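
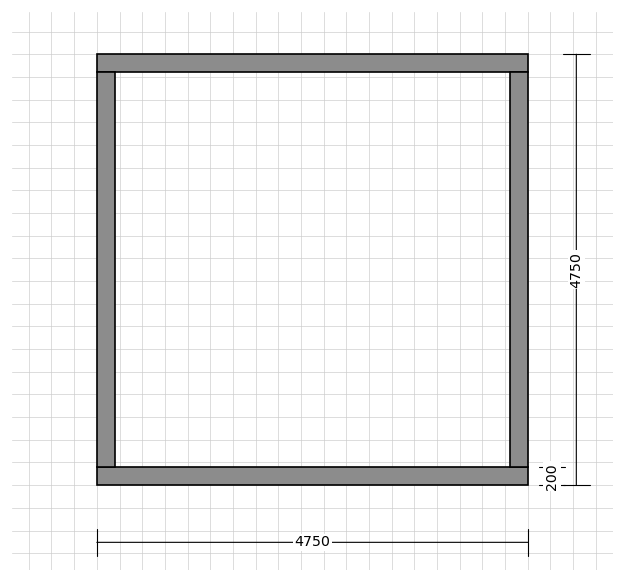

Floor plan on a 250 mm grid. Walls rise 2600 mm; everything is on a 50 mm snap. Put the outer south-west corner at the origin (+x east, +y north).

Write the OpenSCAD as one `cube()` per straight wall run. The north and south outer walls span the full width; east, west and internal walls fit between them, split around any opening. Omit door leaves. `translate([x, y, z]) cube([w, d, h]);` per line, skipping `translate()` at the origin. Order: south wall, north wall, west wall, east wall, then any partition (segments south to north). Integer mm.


cube([4750, 200, 2600]);
translate([0, 4550, 0]) cube([4750, 200, 2600]);
translate([0, 200, 0]) cube([200, 4350, 2600]);
translate([4550, 200, 0]) cube([200, 4350, 2600]);


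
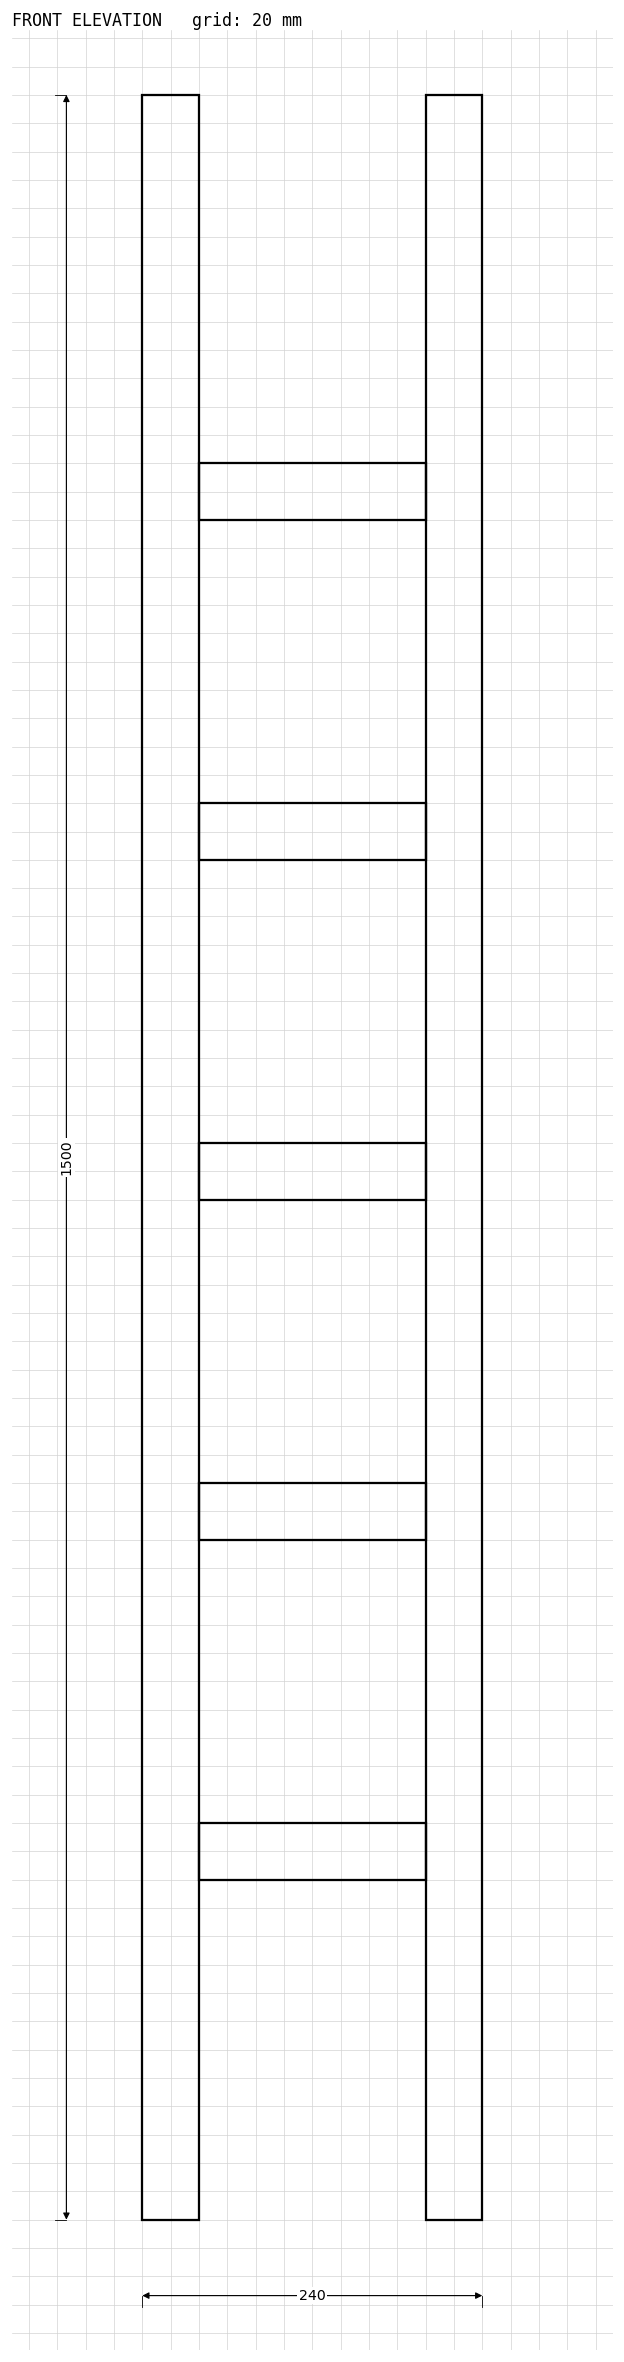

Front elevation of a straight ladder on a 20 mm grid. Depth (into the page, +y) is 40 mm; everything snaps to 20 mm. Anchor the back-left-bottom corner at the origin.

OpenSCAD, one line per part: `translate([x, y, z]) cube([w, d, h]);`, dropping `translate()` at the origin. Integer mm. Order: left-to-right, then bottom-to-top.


cube([40, 40, 1500]);
translate([40, 0, 240]) cube([160, 40, 40]);
translate([40, 0, 480]) cube([160, 40, 40]);
translate([40, 0, 720]) cube([160, 40, 40]);
translate([40, 0, 960]) cube([160, 40, 40]);
translate([40, 0, 1200]) cube([160, 40, 40]);
translate([200, 0, 0]) cube([40, 40, 1500]);


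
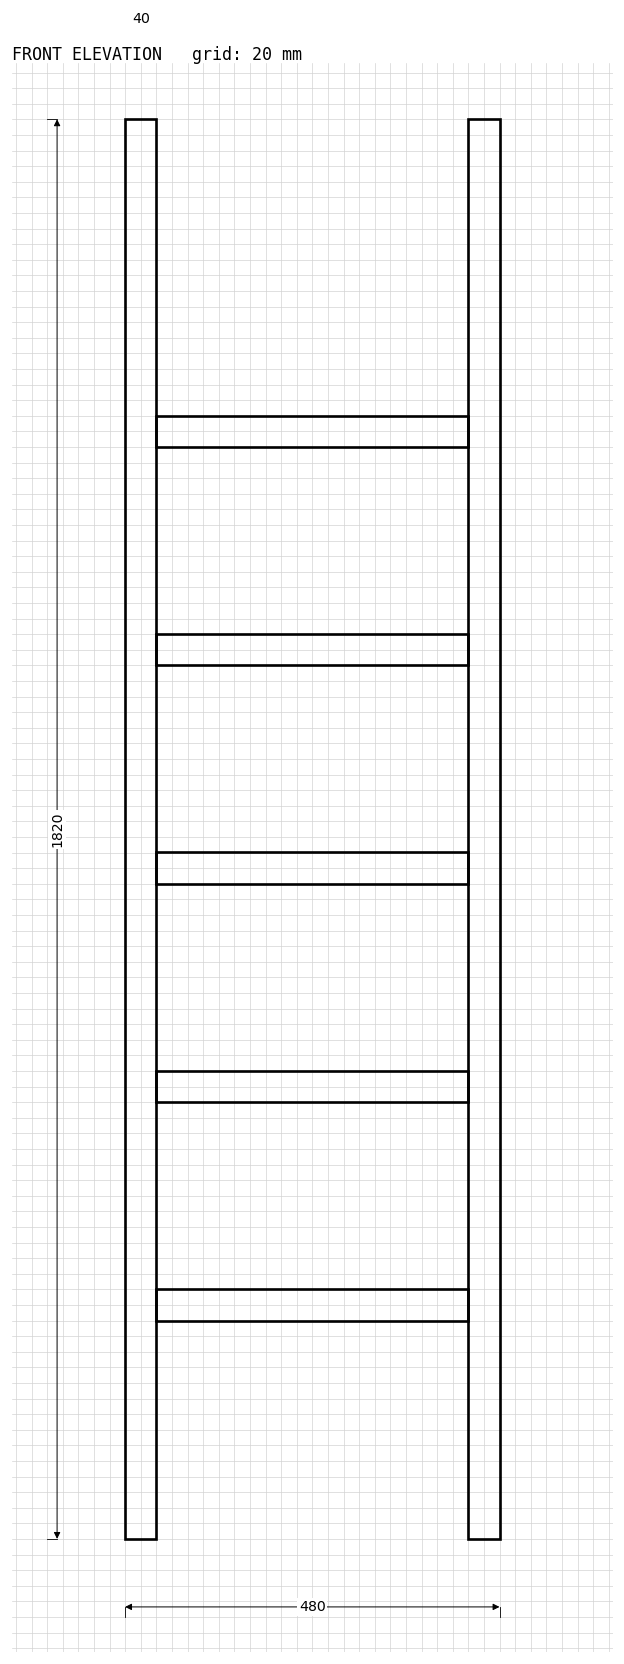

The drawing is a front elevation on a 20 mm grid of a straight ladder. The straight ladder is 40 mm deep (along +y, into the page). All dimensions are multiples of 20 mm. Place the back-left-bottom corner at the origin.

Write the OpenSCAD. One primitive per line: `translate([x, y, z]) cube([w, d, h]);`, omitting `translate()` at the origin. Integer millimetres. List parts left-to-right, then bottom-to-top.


cube([40, 40, 1820]);
translate([40, 0, 280]) cube([400, 40, 40]);
translate([40, 0, 560]) cube([400, 40, 40]);
translate([40, 0, 840]) cube([400, 40, 40]);
translate([40, 0, 1120]) cube([400, 40, 40]);
translate([40, 0, 1400]) cube([400, 40, 40]);
translate([440, 0, 0]) cube([40, 40, 1820]);


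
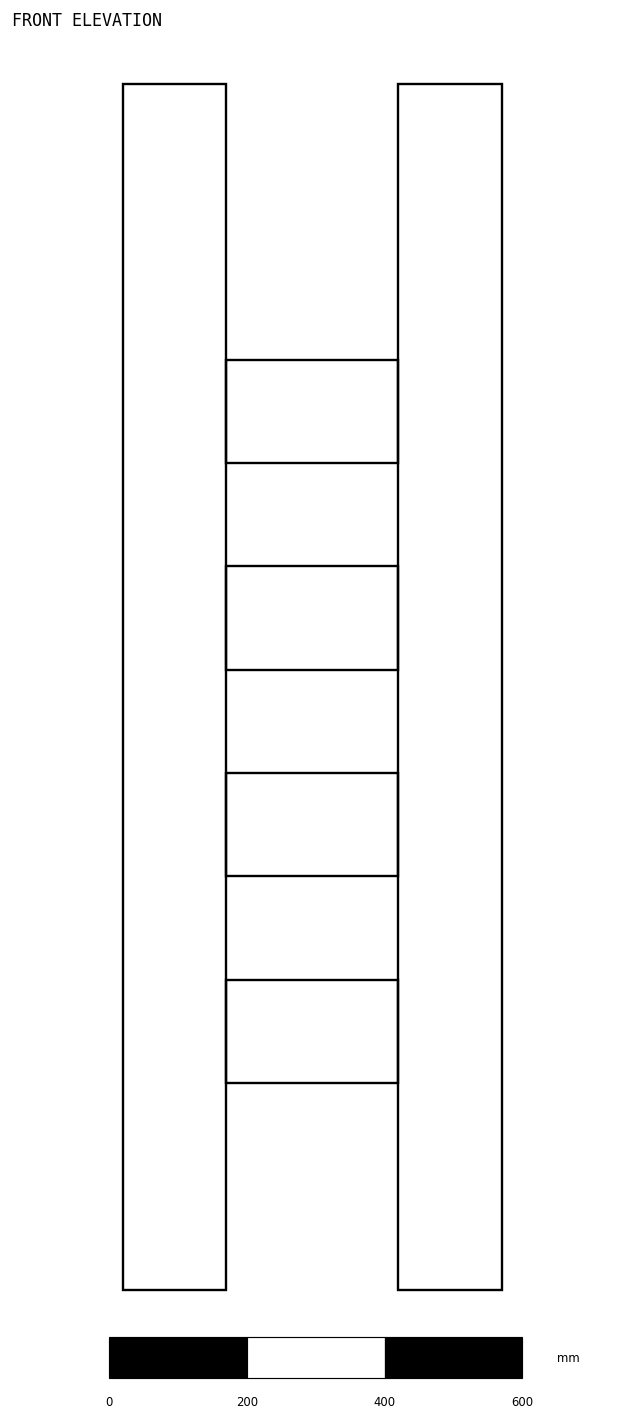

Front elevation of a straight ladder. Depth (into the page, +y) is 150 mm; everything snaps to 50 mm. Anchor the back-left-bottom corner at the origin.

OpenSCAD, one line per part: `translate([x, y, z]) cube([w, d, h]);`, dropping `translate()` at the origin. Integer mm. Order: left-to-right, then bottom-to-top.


cube([150, 150, 1750]);
translate([150, 0, 300]) cube([250, 150, 150]);
translate([150, 0, 600]) cube([250, 150, 150]);
translate([150, 0, 900]) cube([250, 150, 150]);
translate([150, 0, 1200]) cube([250, 150, 150]);
translate([400, 0, 0]) cube([150, 150, 1750]);


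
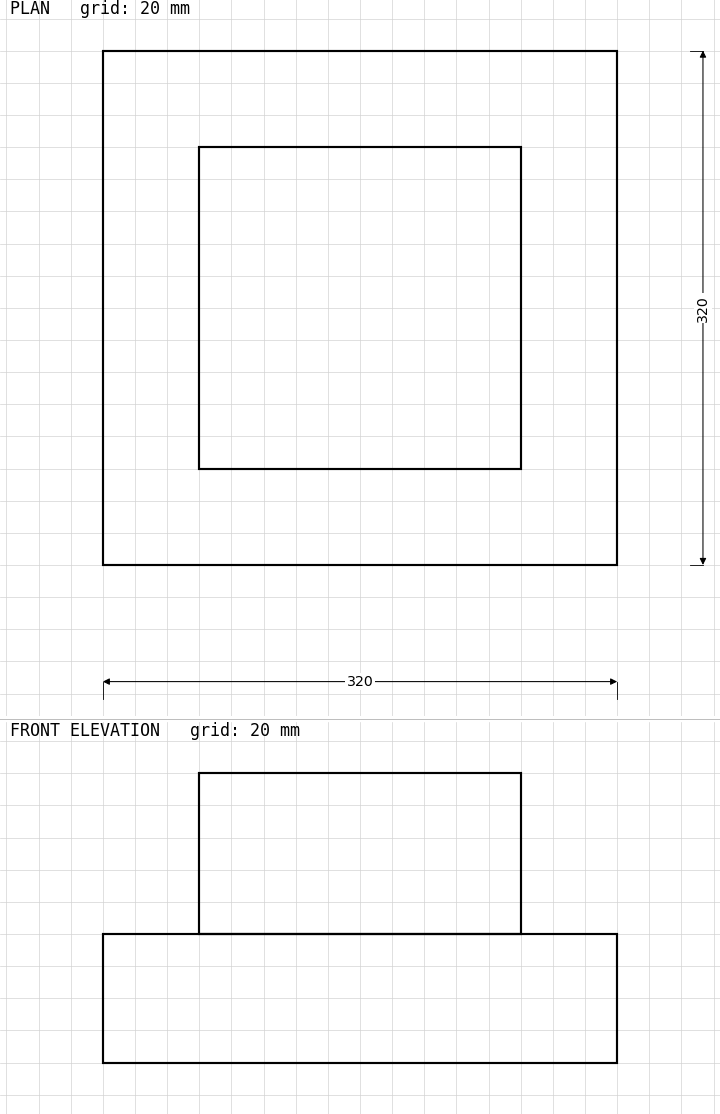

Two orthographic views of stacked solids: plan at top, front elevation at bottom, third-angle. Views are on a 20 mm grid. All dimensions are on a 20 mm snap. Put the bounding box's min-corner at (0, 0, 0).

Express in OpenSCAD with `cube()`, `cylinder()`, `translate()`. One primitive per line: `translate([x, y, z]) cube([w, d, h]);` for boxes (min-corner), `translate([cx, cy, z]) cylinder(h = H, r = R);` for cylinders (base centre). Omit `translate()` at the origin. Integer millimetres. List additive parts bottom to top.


cube([320, 320, 80]);
translate([60, 60, 80]) cube([200, 200, 100]);


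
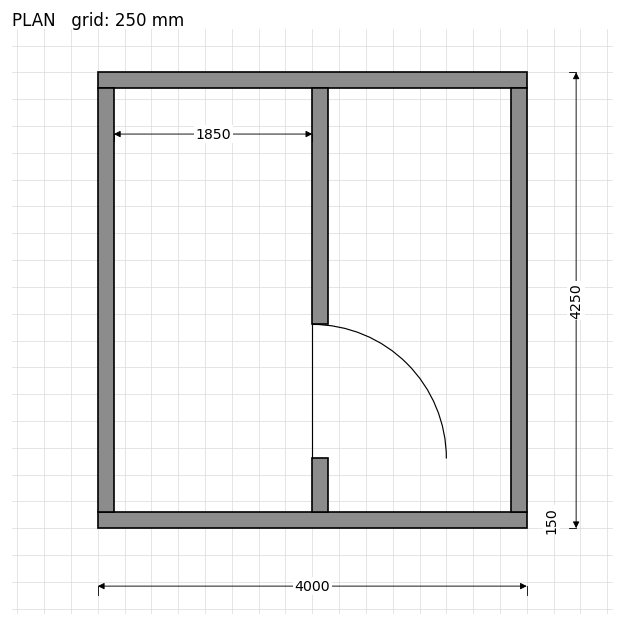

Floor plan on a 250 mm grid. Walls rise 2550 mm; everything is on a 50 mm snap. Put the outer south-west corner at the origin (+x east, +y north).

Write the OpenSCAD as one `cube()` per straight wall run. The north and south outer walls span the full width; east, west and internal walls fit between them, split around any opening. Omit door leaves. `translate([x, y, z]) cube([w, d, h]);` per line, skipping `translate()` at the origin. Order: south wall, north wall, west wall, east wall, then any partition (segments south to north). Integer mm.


cube([4000, 150, 2550]);
translate([0, 4100, 0]) cube([4000, 150, 2550]);
translate([0, 150, 0]) cube([150, 3950, 2550]);
translate([3850, 150, 0]) cube([150, 3950, 2550]);
translate([2000, 150, 0]) cube([150, 500, 2550]);
translate([2000, 1900, 0]) cube([150, 2200, 2550]);


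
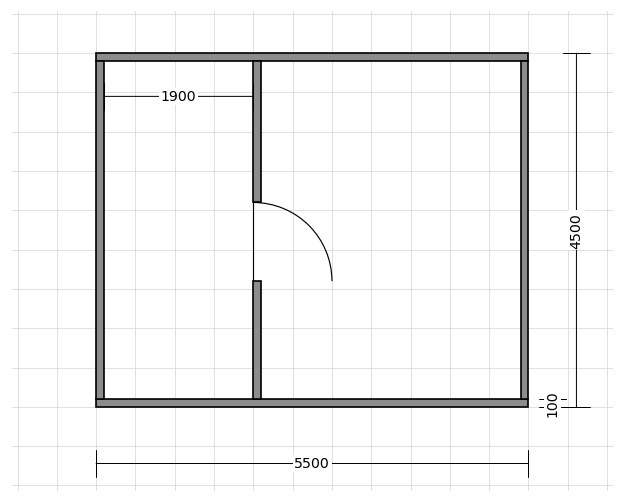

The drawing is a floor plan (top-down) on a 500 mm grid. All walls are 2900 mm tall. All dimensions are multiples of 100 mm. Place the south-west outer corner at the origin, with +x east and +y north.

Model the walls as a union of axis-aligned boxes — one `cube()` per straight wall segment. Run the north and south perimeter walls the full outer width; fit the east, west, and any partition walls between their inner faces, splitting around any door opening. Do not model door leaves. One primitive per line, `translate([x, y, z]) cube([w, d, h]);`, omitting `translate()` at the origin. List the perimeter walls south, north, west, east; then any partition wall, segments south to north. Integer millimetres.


cube([5500, 100, 2900]);
translate([0, 4400, 0]) cube([5500, 100, 2900]);
translate([0, 100, 0]) cube([100, 4300, 2900]);
translate([5400, 100, 0]) cube([100, 4300, 2900]);
translate([2000, 100, 0]) cube([100, 1500, 2900]);
translate([2000, 2600, 0]) cube([100, 1800, 2900]);


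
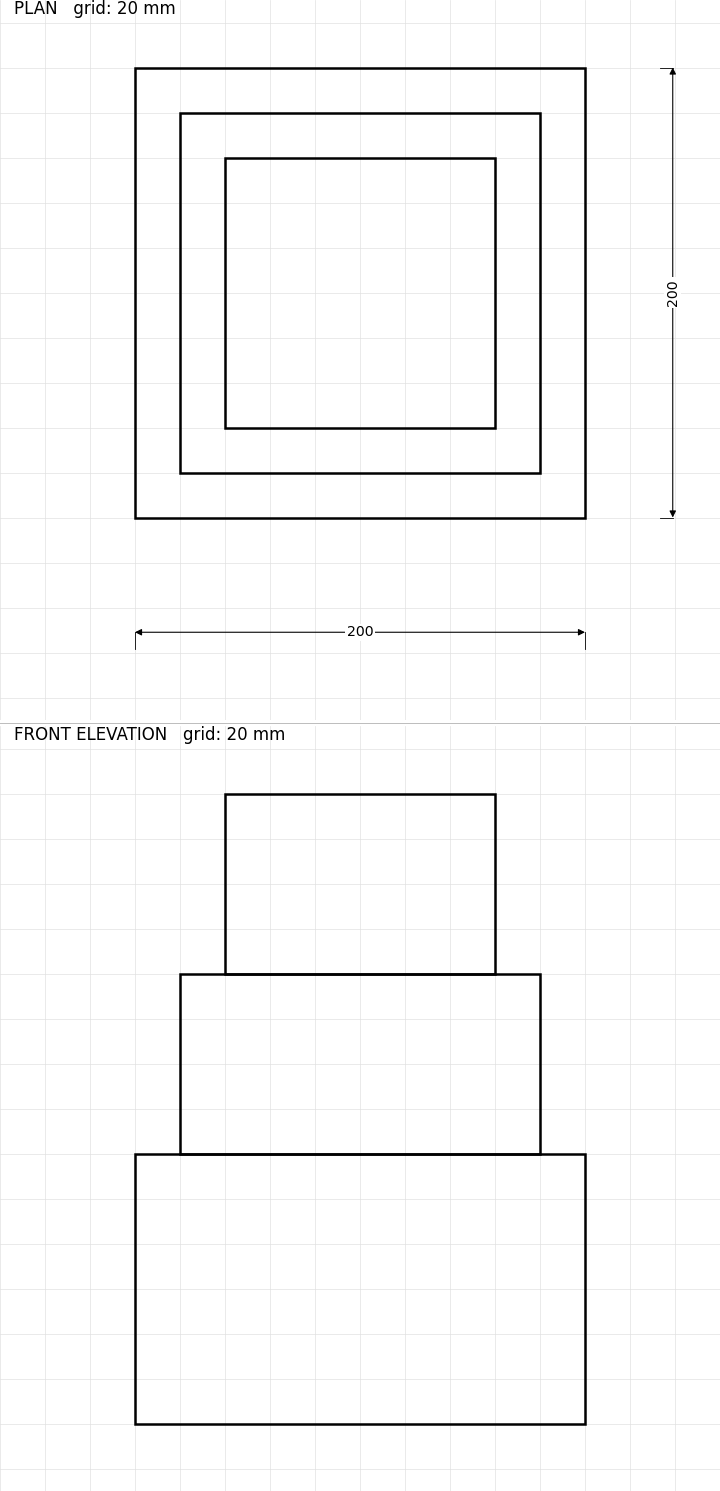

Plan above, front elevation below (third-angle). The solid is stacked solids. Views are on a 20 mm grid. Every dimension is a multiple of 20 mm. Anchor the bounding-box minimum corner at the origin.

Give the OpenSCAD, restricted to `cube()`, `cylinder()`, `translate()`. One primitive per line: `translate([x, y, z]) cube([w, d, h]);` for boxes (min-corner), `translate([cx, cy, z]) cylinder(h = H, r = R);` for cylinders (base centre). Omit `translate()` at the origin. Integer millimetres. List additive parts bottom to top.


cube([200, 200, 120]);
translate([20, 20, 120]) cube([160, 160, 80]);
translate([40, 40, 200]) cube([120, 120, 80]);


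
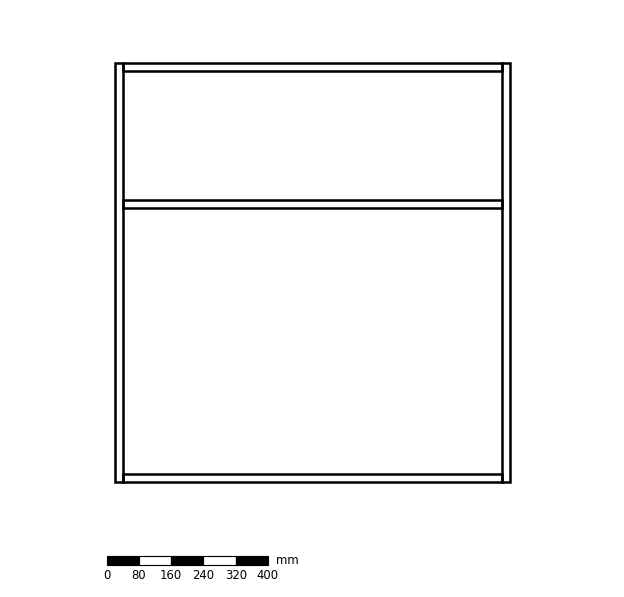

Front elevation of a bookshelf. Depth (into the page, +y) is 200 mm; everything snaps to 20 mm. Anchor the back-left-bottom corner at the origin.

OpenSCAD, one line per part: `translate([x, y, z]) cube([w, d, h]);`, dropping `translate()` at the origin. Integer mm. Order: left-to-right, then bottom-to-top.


cube([20, 200, 1040]);
translate([20, 0, 0]) cube([940, 200, 20]);
translate([20, 0, 680]) cube([940, 200, 20]);
translate([20, 0, 1020]) cube([940, 200, 20]);
translate([960, 0, 0]) cube([20, 200, 1040]);


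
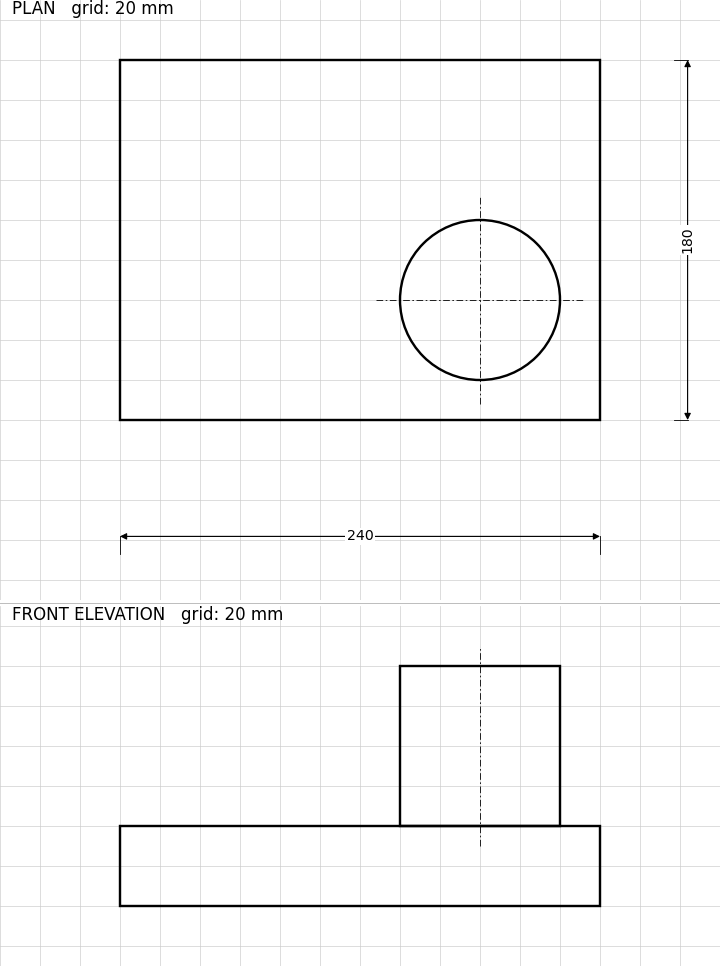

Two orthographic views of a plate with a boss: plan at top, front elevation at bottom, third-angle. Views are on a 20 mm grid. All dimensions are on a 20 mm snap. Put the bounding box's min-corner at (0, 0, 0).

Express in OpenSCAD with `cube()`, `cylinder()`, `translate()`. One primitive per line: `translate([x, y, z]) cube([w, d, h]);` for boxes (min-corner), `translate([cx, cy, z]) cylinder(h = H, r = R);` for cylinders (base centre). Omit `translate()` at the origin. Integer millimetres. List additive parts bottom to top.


cube([240, 180, 40]);
translate([180, 60, 40]) cylinder(h = 80, r = 40);


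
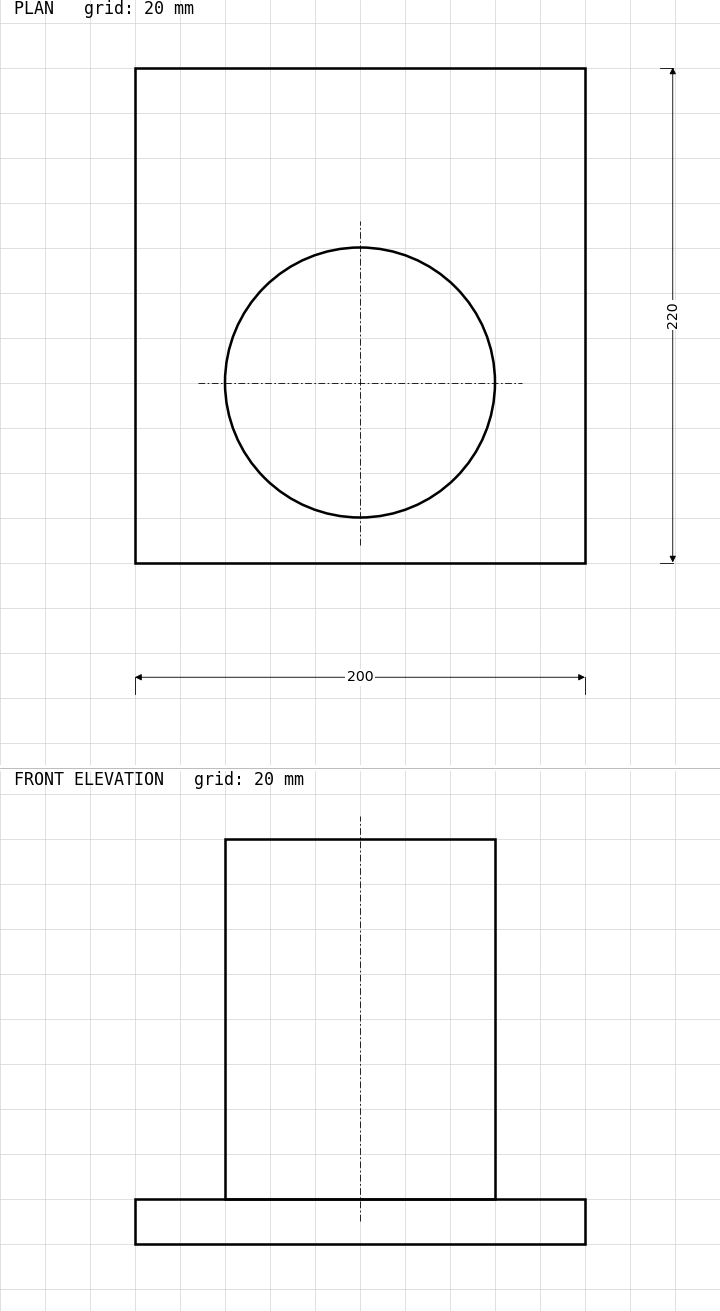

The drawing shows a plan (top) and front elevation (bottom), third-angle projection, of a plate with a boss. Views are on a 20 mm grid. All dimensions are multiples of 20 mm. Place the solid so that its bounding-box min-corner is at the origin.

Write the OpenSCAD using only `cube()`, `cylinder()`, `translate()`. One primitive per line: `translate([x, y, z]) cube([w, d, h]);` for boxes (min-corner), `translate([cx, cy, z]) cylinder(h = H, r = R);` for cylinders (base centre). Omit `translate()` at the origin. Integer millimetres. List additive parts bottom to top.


cube([200, 220, 20]);
translate([100, 80, 20]) cylinder(h = 160, r = 60);


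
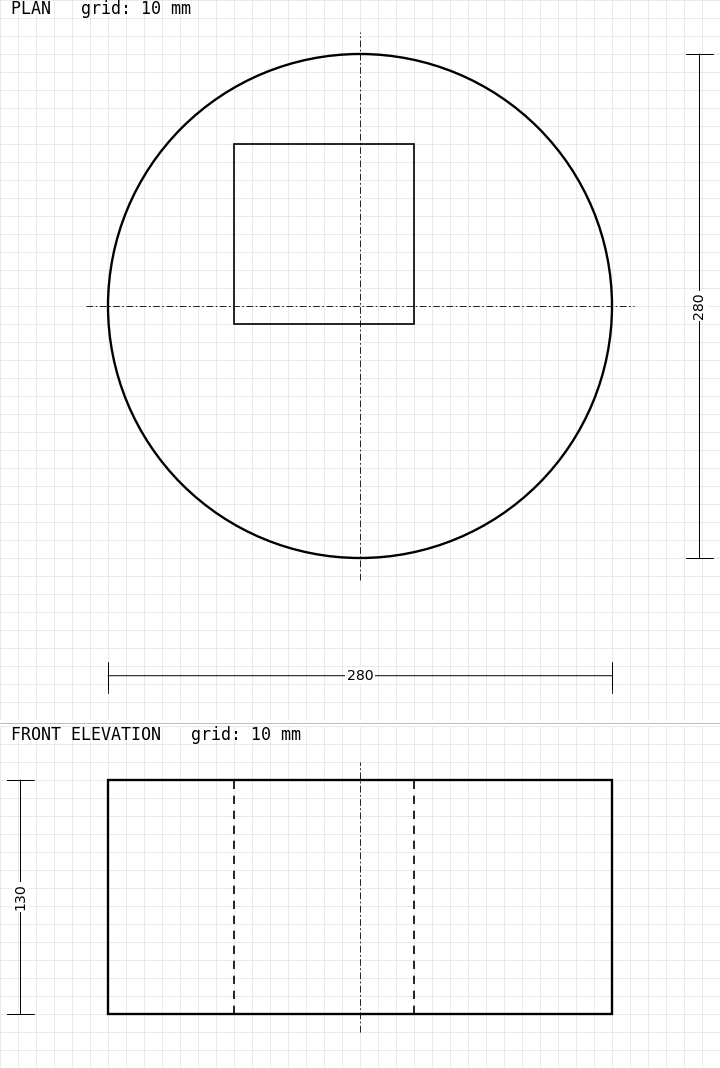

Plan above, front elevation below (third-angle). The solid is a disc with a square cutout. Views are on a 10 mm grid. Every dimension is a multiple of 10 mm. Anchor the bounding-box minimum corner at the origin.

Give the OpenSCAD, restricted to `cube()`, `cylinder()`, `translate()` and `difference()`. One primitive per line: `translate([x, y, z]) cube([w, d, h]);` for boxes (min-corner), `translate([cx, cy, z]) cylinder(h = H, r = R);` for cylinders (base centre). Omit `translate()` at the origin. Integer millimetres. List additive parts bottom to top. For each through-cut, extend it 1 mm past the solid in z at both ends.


difference() {
  translate([140, 140, 0]) cylinder(h = 130, r = 140);
  translate([70, 130, -1]) cube([100, 100, 132]);
}


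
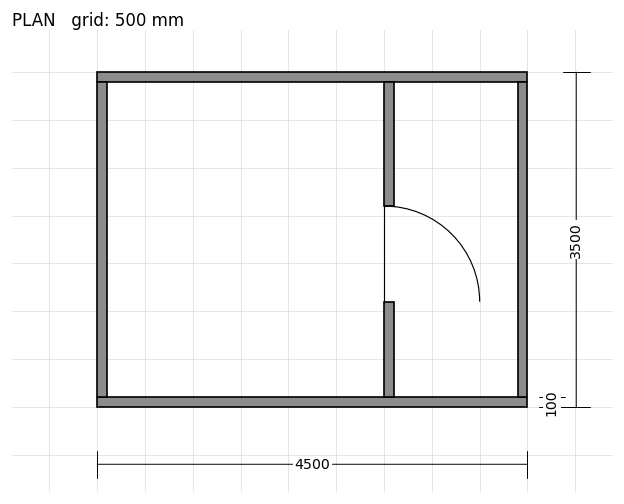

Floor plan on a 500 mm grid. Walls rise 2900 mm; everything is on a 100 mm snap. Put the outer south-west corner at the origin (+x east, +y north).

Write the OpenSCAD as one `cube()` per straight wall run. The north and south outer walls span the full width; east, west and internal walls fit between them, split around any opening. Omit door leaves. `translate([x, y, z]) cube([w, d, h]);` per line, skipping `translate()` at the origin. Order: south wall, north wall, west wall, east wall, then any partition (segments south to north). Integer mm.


cube([4500, 100, 2900]);
translate([0, 3400, 0]) cube([4500, 100, 2900]);
translate([0, 100, 0]) cube([100, 3300, 2900]);
translate([4400, 100, 0]) cube([100, 3300, 2900]);
translate([3000, 100, 0]) cube([100, 1000, 2900]);
translate([3000, 2100, 0]) cube([100, 1300, 2900]);


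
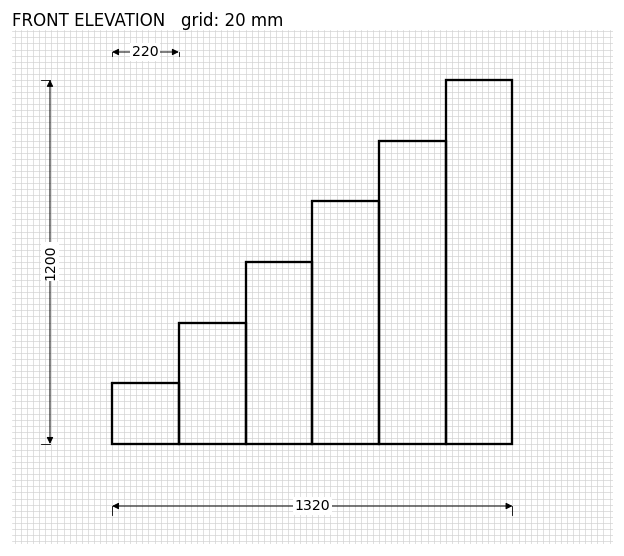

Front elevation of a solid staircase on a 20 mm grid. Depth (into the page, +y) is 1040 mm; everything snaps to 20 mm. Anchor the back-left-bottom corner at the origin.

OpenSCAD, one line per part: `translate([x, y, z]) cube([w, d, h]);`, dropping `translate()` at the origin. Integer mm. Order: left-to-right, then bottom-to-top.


cube([220, 1040, 200]);
translate([220, 0, 0]) cube([220, 1040, 400]);
translate([440, 0, 0]) cube([220, 1040, 600]);
translate([660, 0, 0]) cube([220, 1040, 800]);
translate([880, 0, 0]) cube([220, 1040, 1000]);
translate([1100, 0, 0]) cube([220, 1040, 1200]);


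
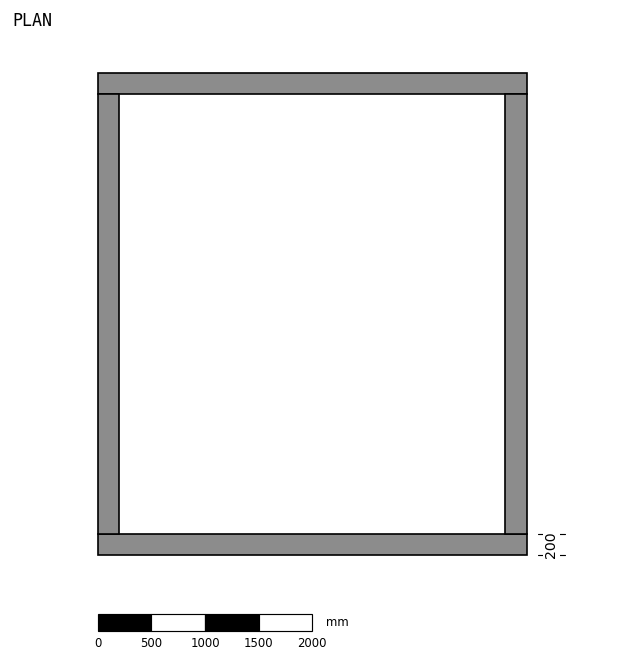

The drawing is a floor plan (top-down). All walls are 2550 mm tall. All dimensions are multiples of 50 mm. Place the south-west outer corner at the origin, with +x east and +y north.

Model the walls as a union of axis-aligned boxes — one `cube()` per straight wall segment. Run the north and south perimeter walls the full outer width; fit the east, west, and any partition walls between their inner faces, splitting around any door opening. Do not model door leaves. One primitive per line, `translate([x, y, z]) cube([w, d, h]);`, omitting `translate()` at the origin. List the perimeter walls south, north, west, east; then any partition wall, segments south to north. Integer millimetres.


cube([4000, 200, 2550]);
translate([0, 4300, 0]) cube([4000, 200, 2550]);
translate([0, 200, 0]) cube([200, 4100, 2550]);
translate([3800, 200, 0]) cube([200, 4100, 2550]);


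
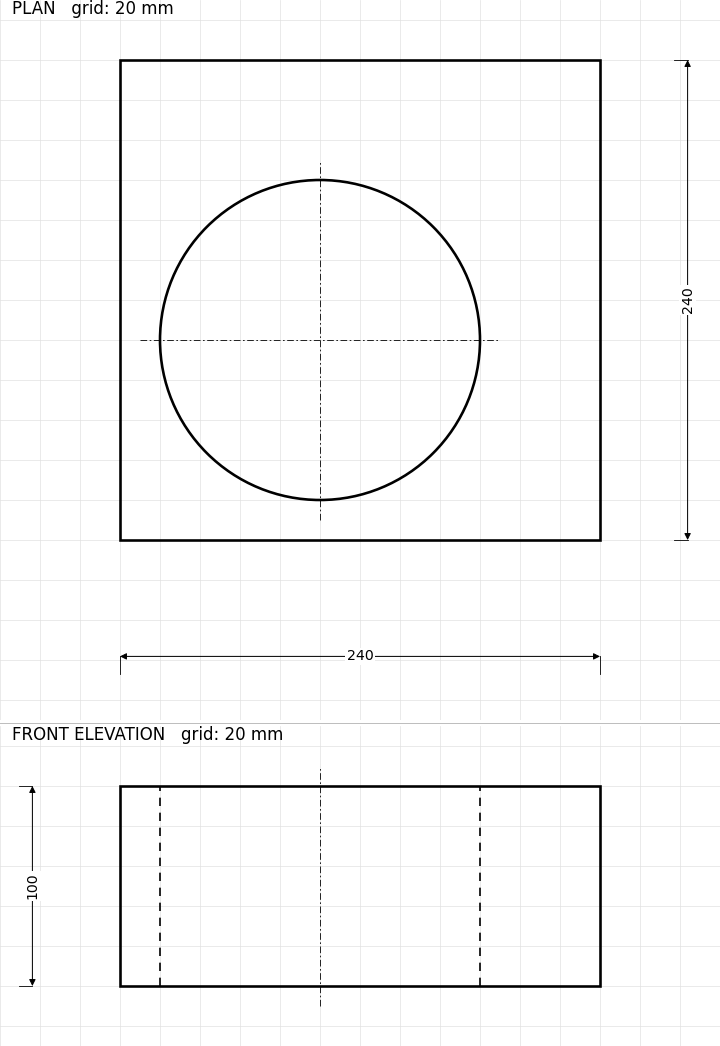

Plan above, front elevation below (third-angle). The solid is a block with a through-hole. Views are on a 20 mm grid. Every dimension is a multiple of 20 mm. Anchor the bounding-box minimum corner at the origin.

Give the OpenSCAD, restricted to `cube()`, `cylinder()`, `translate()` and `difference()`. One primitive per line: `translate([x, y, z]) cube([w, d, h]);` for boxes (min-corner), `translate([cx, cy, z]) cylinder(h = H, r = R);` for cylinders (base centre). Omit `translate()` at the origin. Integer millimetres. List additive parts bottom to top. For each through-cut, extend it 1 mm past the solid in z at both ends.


difference() {
  cube([240, 240, 100]);
  translate([100, 100, -1]) cylinder(h = 102, r = 80);
}


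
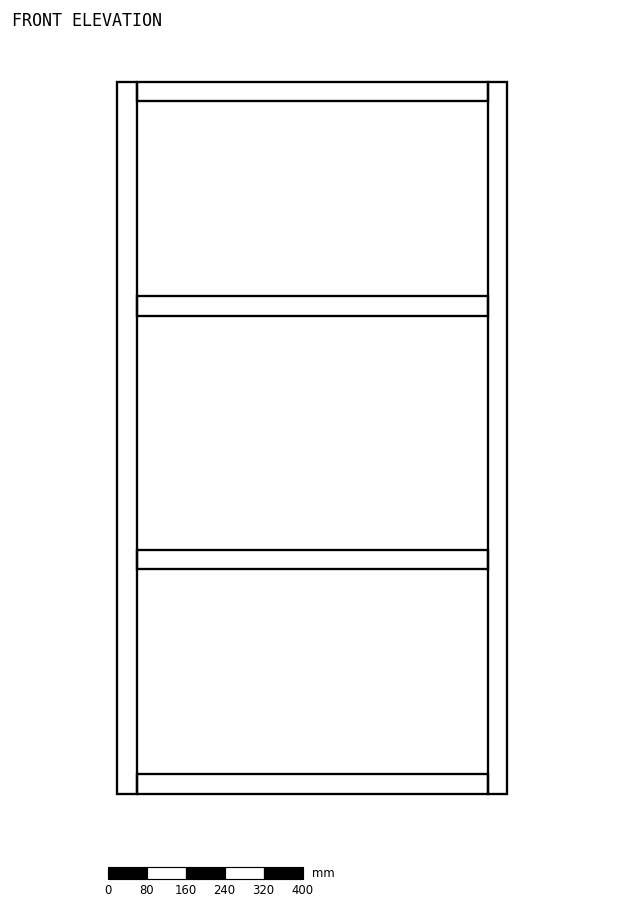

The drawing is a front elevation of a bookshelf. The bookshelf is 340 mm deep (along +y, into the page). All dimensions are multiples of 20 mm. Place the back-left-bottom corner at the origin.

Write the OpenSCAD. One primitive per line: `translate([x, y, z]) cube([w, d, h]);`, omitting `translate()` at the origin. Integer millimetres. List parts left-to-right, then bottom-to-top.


cube([40, 340, 1460]);
translate([40, 0, 0]) cube([720, 340, 40]);
translate([40, 0, 460]) cube([720, 340, 40]);
translate([40, 0, 980]) cube([720, 340, 40]);
translate([40, 0, 1420]) cube([720, 340, 40]);
translate([760, 0, 0]) cube([40, 340, 1460]);


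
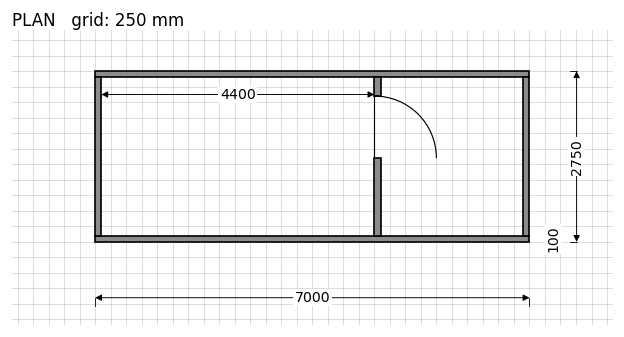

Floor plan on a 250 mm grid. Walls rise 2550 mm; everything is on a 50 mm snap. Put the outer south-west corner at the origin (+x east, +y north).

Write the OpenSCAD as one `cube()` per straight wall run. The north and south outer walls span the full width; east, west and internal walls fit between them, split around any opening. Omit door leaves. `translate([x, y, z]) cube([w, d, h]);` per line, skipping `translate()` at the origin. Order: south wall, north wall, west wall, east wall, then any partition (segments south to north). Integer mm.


cube([7000, 100, 2550]);
translate([0, 2650, 0]) cube([7000, 100, 2550]);
translate([0, 100, 0]) cube([100, 2550, 2550]);
translate([6900, 100, 0]) cube([100, 2550, 2550]);
translate([4500, 100, 0]) cube([100, 1250, 2550]);
translate([4500, 2350, 0]) cube([100, 300, 2550]);


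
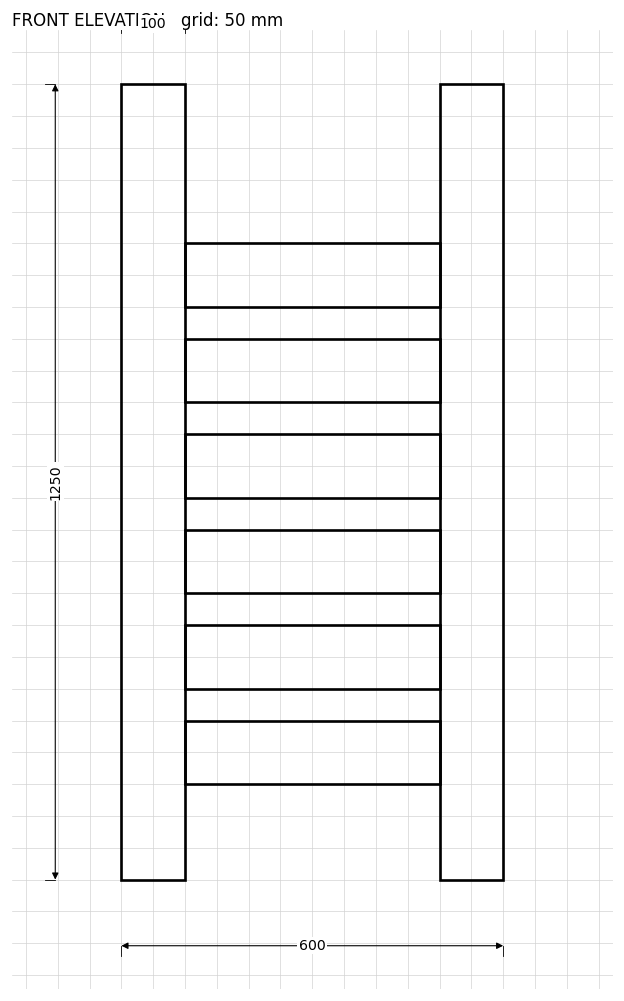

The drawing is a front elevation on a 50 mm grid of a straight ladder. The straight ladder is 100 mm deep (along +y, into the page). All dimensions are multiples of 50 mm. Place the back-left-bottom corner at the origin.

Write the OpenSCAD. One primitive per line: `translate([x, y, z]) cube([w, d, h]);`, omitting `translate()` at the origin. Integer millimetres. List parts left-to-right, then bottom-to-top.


cube([100, 100, 1250]);
translate([100, 0, 150]) cube([400, 100, 100]);
translate([100, 0, 300]) cube([400, 100, 100]);
translate([100, 0, 450]) cube([400, 100, 100]);
translate([100, 0, 600]) cube([400, 100, 100]);
translate([100, 0, 750]) cube([400, 100, 100]);
translate([100, 0, 900]) cube([400, 100, 100]);
translate([500, 0, 0]) cube([100, 100, 1250]);


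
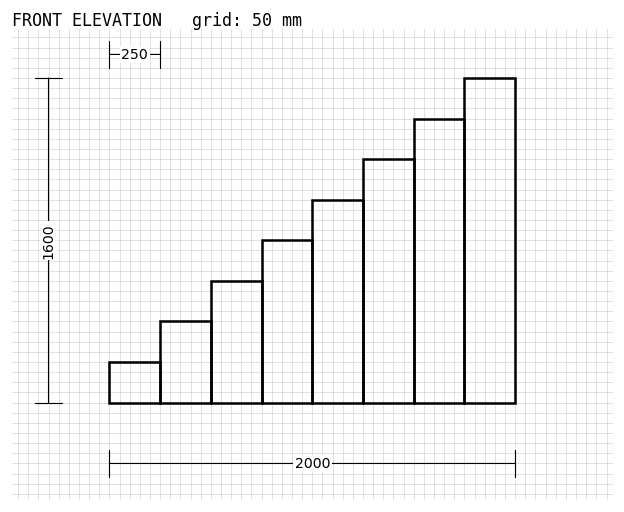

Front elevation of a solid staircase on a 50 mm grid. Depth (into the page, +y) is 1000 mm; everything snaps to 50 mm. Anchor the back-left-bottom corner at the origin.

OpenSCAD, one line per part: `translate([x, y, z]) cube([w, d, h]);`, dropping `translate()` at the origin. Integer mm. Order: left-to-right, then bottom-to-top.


cube([250, 1000, 200]);
translate([250, 0, 0]) cube([250, 1000, 400]);
translate([500, 0, 0]) cube([250, 1000, 600]);
translate([750, 0, 0]) cube([250, 1000, 800]);
translate([1000, 0, 0]) cube([250, 1000, 1000]);
translate([1250, 0, 0]) cube([250, 1000, 1200]);
translate([1500, 0, 0]) cube([250, 1000, 1400]);
translate([1750, 0, 0]) cube([250, 1000, 1600]);


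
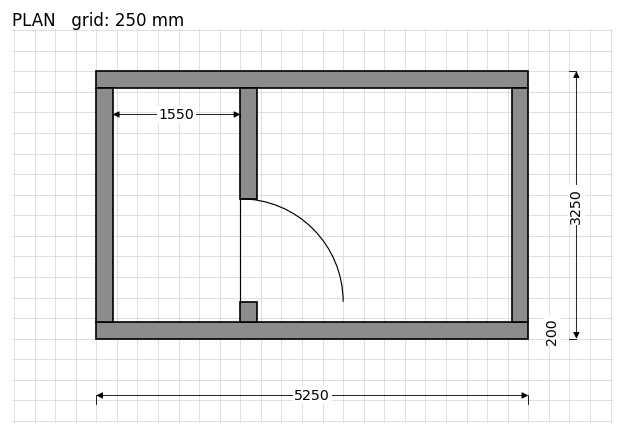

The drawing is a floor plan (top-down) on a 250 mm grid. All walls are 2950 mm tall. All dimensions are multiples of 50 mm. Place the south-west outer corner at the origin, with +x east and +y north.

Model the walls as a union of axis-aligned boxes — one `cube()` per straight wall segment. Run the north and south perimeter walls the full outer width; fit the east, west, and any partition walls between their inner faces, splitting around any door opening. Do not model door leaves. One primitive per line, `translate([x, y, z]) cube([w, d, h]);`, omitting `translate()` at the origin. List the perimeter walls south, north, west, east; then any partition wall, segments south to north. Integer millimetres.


cube([5250, 200, 2950]);
translate([0, 3050, 0]) cube([5250, 200, 2950]);
translate([0, 200, 0]) cube([200, 2850, 2950]);
translate([5050, 200, 0]) cube([200, 2850, 2950]);
translate([1750, 200, 0]) cube([200, 250, 2950]);
translate([1750, 1700, 0]) cube([200, 1350, 2950]);


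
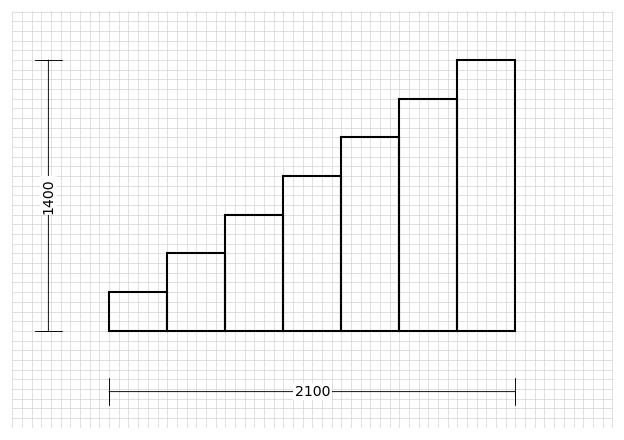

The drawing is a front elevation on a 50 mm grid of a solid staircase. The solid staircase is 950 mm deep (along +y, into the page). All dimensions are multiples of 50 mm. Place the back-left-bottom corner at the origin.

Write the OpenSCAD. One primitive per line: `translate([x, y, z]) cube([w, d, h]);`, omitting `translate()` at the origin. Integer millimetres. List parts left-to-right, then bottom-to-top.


cube([300, 950, 200]);
translate([300, 0, 0]) cube([300, 950, 400]);
translate([600, 0, 0]) cube([300, 950, 600]);
translate([900, 0, 0]) cube([300, 950, 800]);
translate([1200, 0, 0]) cube([300, 950, 1000]);
translate([1500, 0, 0]) cube([300, 950, 1200]);
translate([1800, 0, 0]) cube([300, 950, 1400]);


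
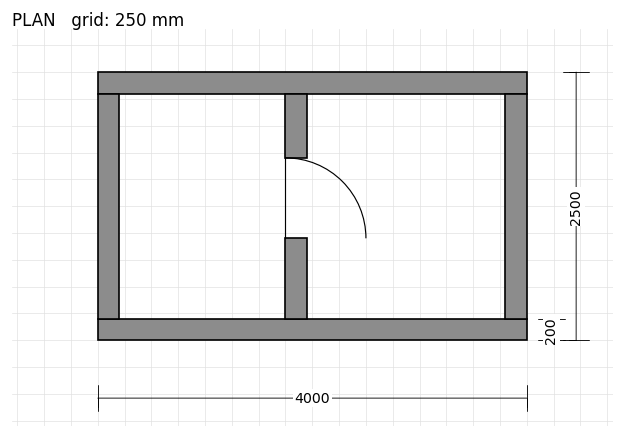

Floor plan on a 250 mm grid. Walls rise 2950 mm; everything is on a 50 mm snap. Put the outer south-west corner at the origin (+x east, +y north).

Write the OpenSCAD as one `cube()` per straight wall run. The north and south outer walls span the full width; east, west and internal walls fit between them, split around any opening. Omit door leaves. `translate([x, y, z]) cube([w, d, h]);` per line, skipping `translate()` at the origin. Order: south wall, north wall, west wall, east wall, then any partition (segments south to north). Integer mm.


cube([4000, 200, 2950]);
translate([0, 2300, 0]) cube([4000, 200, 2950]);
translate([0, 200, 0]) cube([200, 2100, 2950]);
translate([3800, 200, 0]) cube([200, 2100, 2950]);
translate([1750, 200, 0]) cube([200, 750, 2950]);
translate([1750, 1700, 0]) cube([200, 600, 2950]);


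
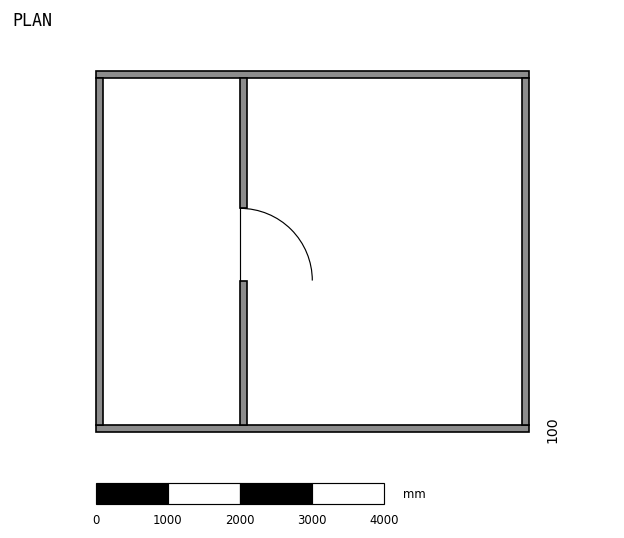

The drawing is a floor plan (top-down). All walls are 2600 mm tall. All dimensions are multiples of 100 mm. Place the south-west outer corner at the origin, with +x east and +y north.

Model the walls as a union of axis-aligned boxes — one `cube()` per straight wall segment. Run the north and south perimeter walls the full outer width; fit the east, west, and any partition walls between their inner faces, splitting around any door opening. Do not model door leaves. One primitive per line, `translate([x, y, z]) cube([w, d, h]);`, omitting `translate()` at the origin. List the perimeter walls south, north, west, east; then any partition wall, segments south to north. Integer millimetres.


cube([6000, 100, 2600]);
translate([0, 4900, 0]) cube([6000, 100, 2600]);
translate([0, 100, 0]) cube([100, 4800, 2600]);
translate([5900, 100, 0]) cube([100, 4800, 2600]);
translate([2000, 100, 0]) cube([100, 2000, 2600]);
translate([2000, 3100, 0]) cube([100, 1800, 2600]);


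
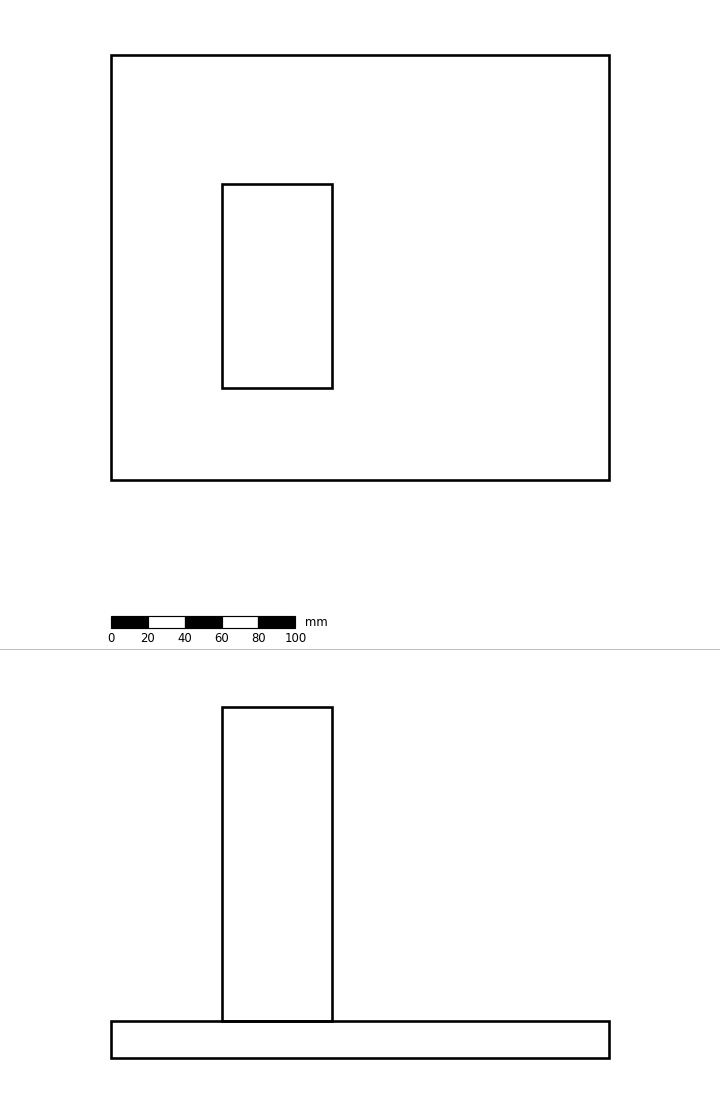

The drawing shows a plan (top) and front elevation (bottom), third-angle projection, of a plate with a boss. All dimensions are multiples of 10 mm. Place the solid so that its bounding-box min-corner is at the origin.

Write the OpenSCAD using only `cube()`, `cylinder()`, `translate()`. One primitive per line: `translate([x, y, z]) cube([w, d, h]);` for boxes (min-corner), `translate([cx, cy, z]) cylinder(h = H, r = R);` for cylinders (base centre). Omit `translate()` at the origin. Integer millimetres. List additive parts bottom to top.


cube([270, 230, 20]);
translate([60, 50, 20]) cube([60, 110, 170]);


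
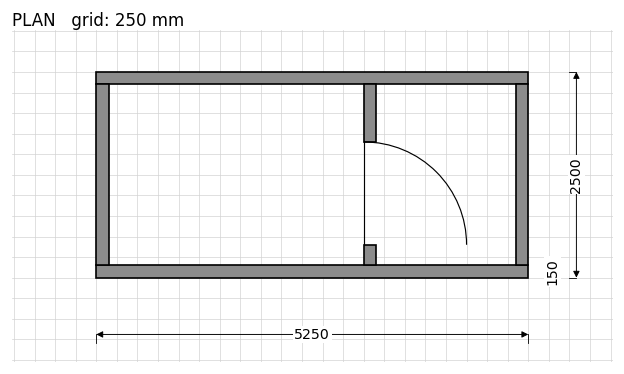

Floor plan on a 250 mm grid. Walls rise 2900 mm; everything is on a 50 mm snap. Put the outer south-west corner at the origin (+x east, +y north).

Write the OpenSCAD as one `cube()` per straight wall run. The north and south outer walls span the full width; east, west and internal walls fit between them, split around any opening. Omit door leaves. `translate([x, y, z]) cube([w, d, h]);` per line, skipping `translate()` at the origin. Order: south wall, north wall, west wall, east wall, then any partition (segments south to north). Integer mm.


cube([5250, 150, 2900]);
translate([0, 2350, 0]) cube([5250, 150, 2900]);
translate([0, 150, 0]) cube([150, 2200, 2900]);
translate([5100, 150, 0]) cube([150, 2200, 2900]);
translate([3250, 150, 0]) cube([150, 250, 2900]);
translate([3250, 1650, 0]) cube([150, 700, 2900]);


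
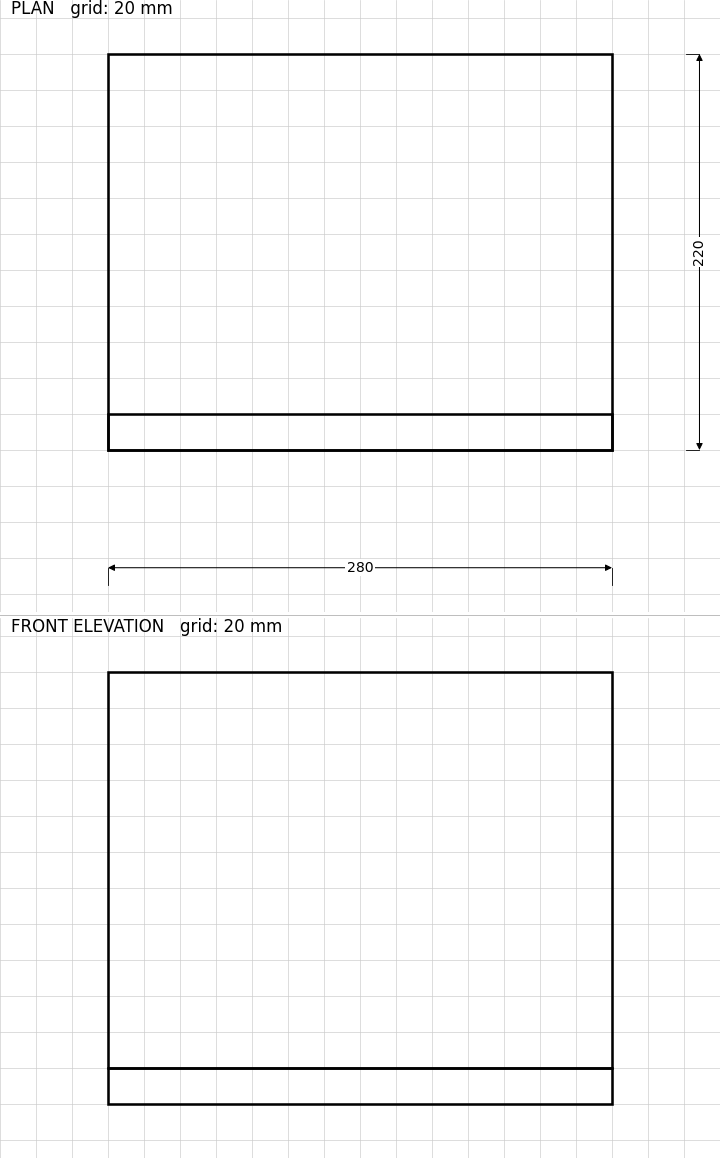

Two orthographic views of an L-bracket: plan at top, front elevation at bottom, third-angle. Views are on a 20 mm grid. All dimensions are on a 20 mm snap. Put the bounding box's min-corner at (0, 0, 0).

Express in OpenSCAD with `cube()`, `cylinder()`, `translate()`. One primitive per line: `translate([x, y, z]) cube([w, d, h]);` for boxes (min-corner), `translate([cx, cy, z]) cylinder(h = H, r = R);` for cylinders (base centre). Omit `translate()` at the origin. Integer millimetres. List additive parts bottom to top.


cube([280, 220, 20]);
translate([0, 0, 20]) cube([280, 20, 220]);


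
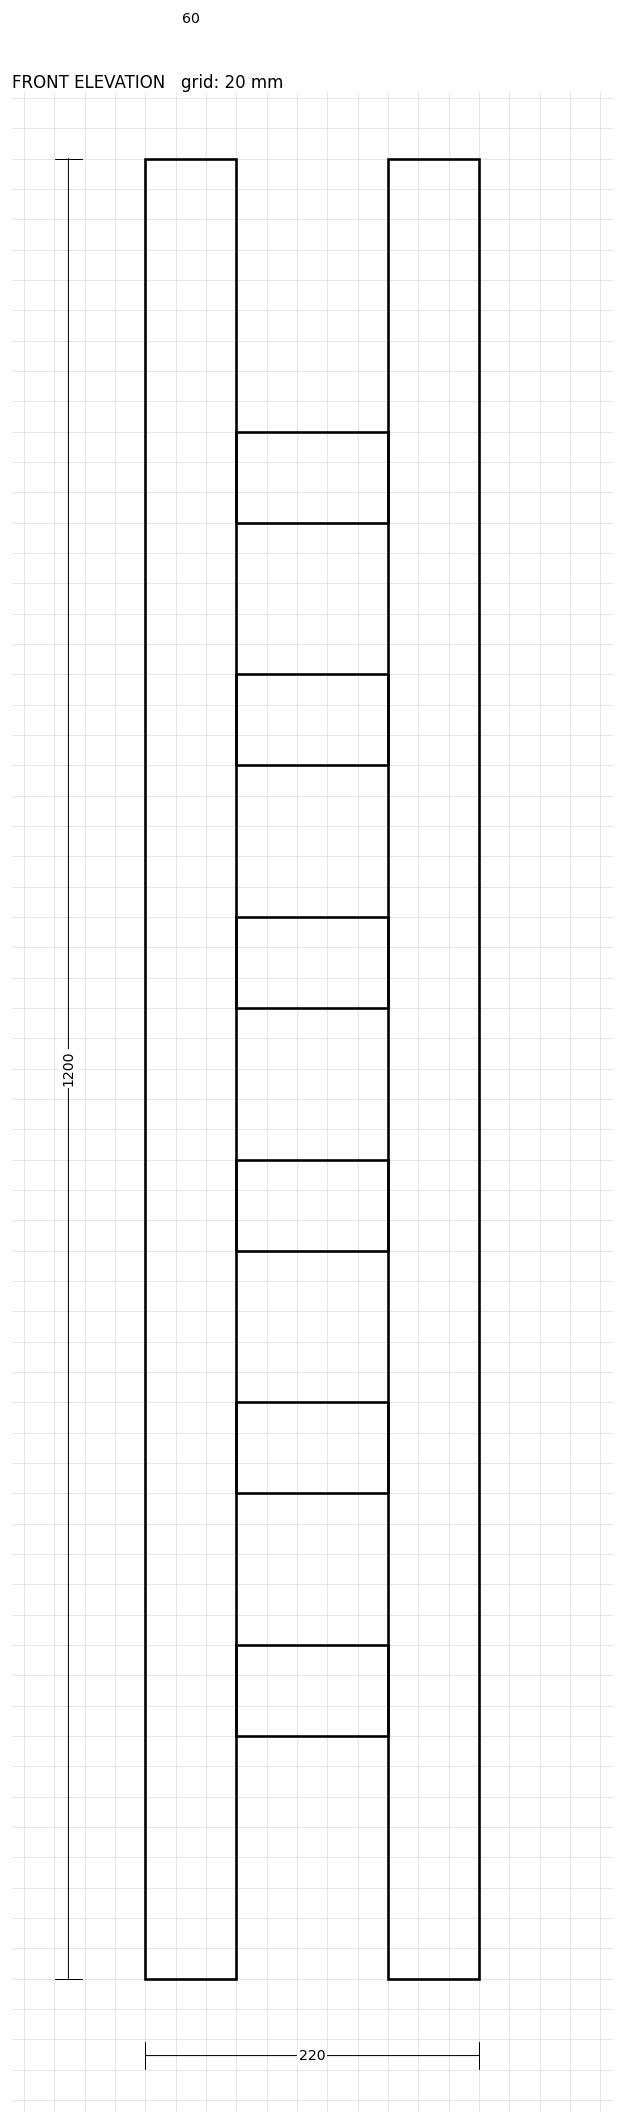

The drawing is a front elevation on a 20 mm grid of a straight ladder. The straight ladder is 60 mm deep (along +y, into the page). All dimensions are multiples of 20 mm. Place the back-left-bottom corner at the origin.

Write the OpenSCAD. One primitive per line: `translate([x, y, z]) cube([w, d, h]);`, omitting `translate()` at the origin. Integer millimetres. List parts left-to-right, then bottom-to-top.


cube([60, 60, 1200]);
translate([60, 0, 160]) cube([100, 60, 60]);
translate([60, 0, 320]) cube([100, 60, 60]);
translate([60, 0, 480]) cube([100, 60, 60]);
translate([60, 0, 640]) cube([100, 60, 60]);
translate([60, 0, 800]) cube([100, 60, 60]);
translate([60, 0, 960]) cube([100, 60, 60]);
translate([160, 0, 0]) cube([60, 60, 1200]);


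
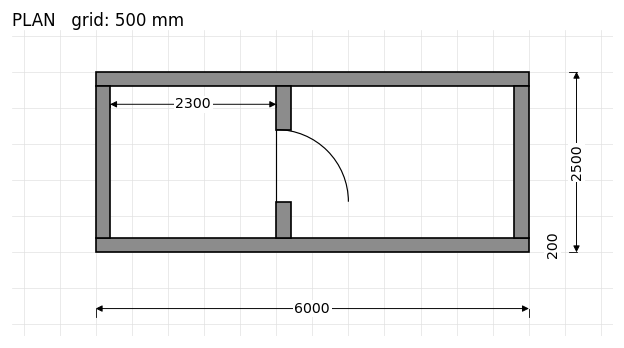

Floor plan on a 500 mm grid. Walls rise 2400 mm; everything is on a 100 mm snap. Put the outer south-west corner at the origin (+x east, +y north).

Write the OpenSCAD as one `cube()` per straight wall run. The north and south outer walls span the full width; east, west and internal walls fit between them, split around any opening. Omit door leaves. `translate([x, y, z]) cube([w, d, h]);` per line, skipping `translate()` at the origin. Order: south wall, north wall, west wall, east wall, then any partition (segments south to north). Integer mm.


cube([6000, 200, 2400]);
translate([0, 2300, 0]) cube([6000, 200, 2400]);
translate([0, 200, 0]) cube([200, 2100, 2400]);
translate([5800, 200, 0]) cube([200, 2100, 2400]);
translate([2500, 200, 0]) cube([200, 500, 2400]);
translate([2500, 1700, 0]) cube([200, 600, 2400]);


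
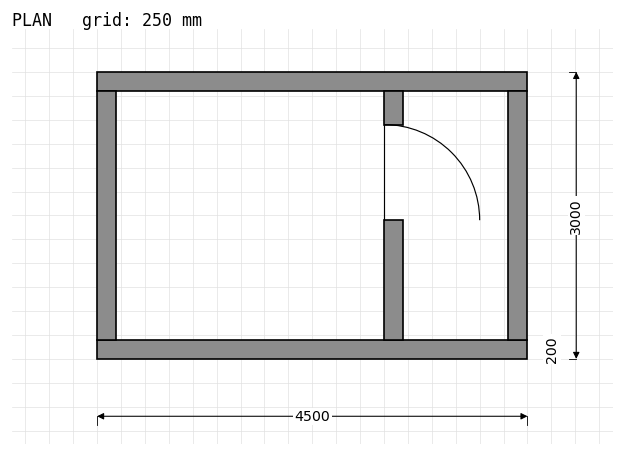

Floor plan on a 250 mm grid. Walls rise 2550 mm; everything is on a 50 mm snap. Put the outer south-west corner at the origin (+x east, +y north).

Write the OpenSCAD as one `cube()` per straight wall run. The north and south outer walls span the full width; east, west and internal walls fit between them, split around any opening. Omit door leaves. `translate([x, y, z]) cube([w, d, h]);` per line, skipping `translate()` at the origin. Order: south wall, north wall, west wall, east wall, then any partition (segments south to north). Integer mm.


cube([4500, 200, 2550]);
translate([0, 2800, 0]) cube([4500, 200, 2550]);
translate([0, 200, 0]) cube([200, 2600, 2550]);
translate([4300, 200, 0]) cube([200, 2600, 2550]);
translate([3000, 200, 0]) cube([200, 1250, 2550]);
translate([3000, 2450, 0]) cube([200, 350, 2550]);


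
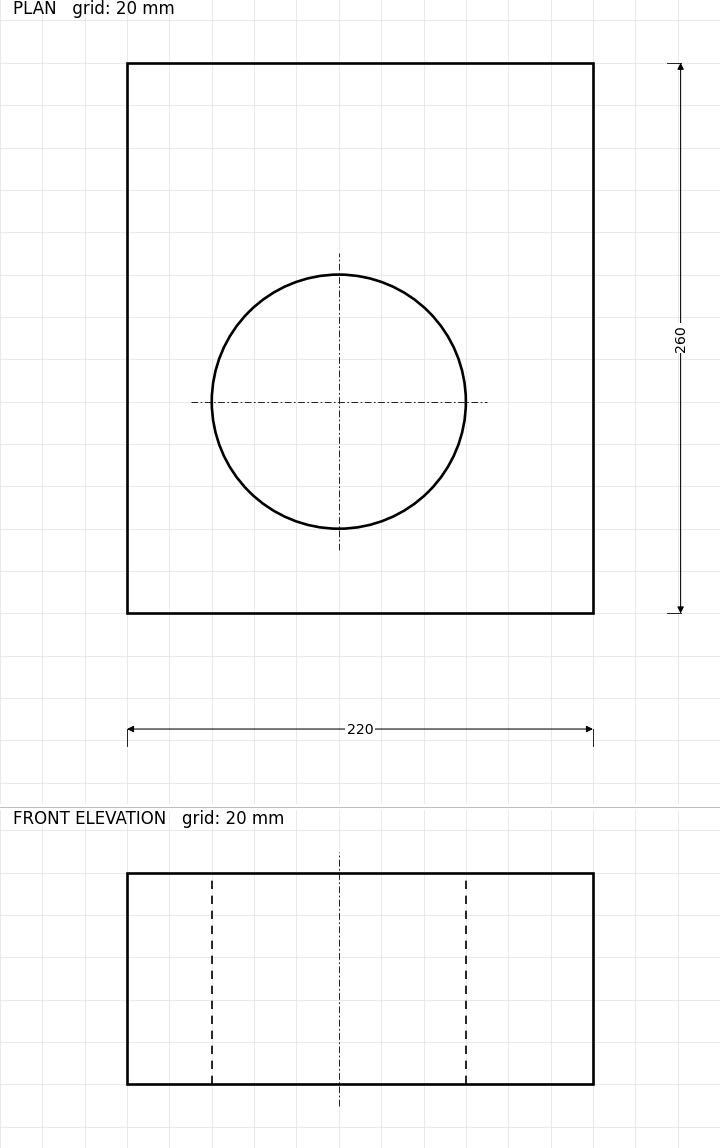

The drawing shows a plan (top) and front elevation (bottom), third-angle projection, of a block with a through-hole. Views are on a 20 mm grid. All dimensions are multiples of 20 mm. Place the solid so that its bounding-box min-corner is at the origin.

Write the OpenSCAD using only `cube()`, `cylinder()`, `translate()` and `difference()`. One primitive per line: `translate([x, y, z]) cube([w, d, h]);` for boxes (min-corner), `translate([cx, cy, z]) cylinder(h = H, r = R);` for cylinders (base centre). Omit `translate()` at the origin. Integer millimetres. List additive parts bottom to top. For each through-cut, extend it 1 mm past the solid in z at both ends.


difference() {
  cube([220, 260, 100]);
  translate([100, 100, -1]) cylinder(h = 102, r = 60);
}


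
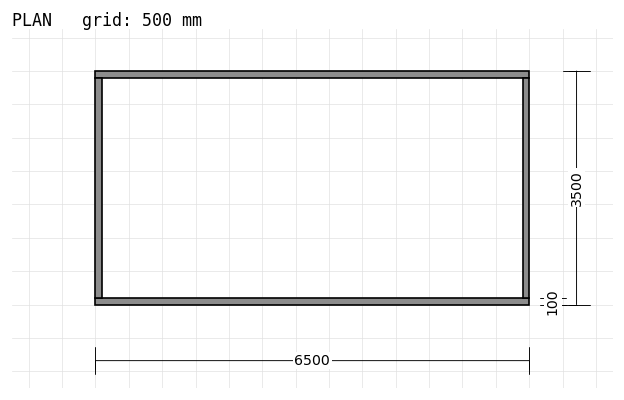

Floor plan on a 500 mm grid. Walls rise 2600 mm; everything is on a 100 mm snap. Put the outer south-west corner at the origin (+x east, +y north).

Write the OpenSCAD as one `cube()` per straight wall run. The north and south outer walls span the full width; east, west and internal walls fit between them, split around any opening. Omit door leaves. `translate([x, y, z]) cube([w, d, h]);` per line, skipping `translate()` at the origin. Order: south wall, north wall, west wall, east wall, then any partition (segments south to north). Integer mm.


cube([6500, 100, 2600]);
translate([0, 3400, 0]) cube([6500, 100, 2600]);
translate([0, 100, 0]) cube([100, 3300, 2600]);
translate([6400, 100, 0]) cube([100, 3300, 2600]);


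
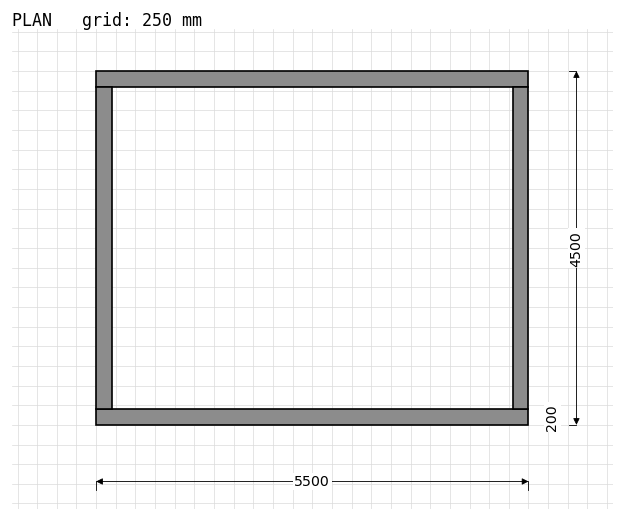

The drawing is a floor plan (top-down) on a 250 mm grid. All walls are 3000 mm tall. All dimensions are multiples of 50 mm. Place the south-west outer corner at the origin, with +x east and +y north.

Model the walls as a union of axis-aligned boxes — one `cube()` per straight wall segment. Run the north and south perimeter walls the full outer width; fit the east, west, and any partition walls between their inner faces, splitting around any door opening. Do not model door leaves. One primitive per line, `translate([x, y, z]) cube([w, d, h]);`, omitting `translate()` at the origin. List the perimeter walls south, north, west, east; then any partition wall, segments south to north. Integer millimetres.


cube([5500, 200, 3000]);
translate([0, 4300, 0]) cube([5500, 200, 3000]);
translate([0, 200, 0]) cube([200, 4100, 3000]);
translate([5300, 200, 0]) cube([200, 4100, 3000]);


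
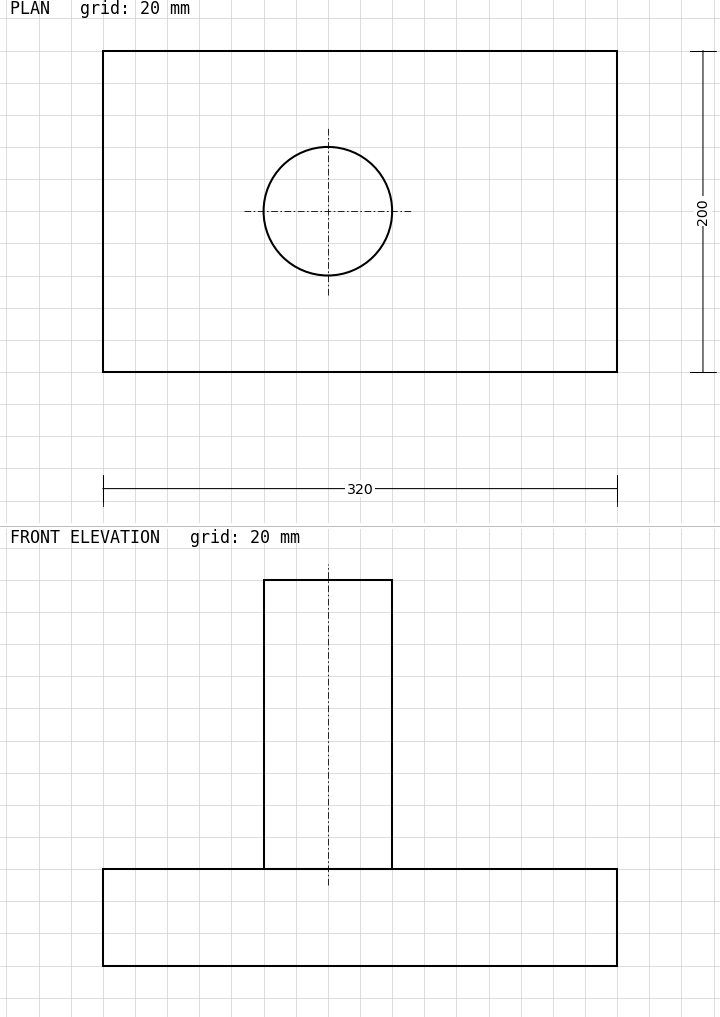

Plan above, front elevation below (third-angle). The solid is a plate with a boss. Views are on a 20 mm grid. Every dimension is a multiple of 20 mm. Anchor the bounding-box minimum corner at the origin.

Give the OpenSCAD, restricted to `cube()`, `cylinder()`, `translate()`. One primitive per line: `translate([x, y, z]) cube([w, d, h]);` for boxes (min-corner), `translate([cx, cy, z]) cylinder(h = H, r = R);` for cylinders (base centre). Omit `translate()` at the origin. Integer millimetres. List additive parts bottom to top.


cube([320, 200, 60]);
translate([140, 100, 60]) cylinder(h = 180, r = 40);


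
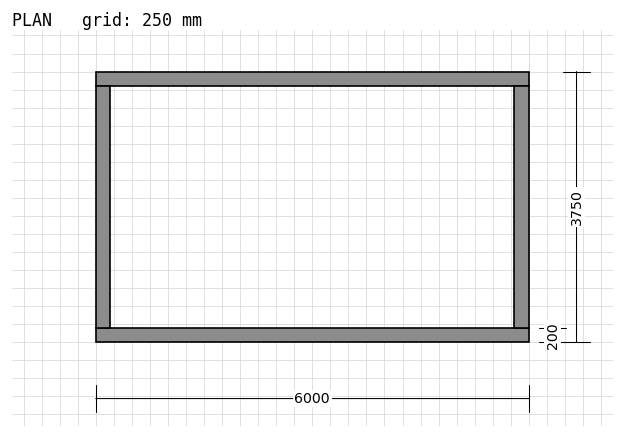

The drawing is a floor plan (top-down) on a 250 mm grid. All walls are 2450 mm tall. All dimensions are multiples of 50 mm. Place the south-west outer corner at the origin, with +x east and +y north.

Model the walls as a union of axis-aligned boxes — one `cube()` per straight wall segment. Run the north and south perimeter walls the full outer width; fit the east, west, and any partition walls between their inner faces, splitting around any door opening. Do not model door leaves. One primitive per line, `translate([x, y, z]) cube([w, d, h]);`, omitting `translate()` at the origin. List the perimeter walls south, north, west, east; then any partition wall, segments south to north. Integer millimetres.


cube([6000, 200, 2450]);
translate([0, 3550, 0]) cube([6000, 200, 2450]);
translate([0, 200, 0]) cube([200, 3350, 2450]);
translate([5800, 200, 0]) cube([200, 3350, 2450]);


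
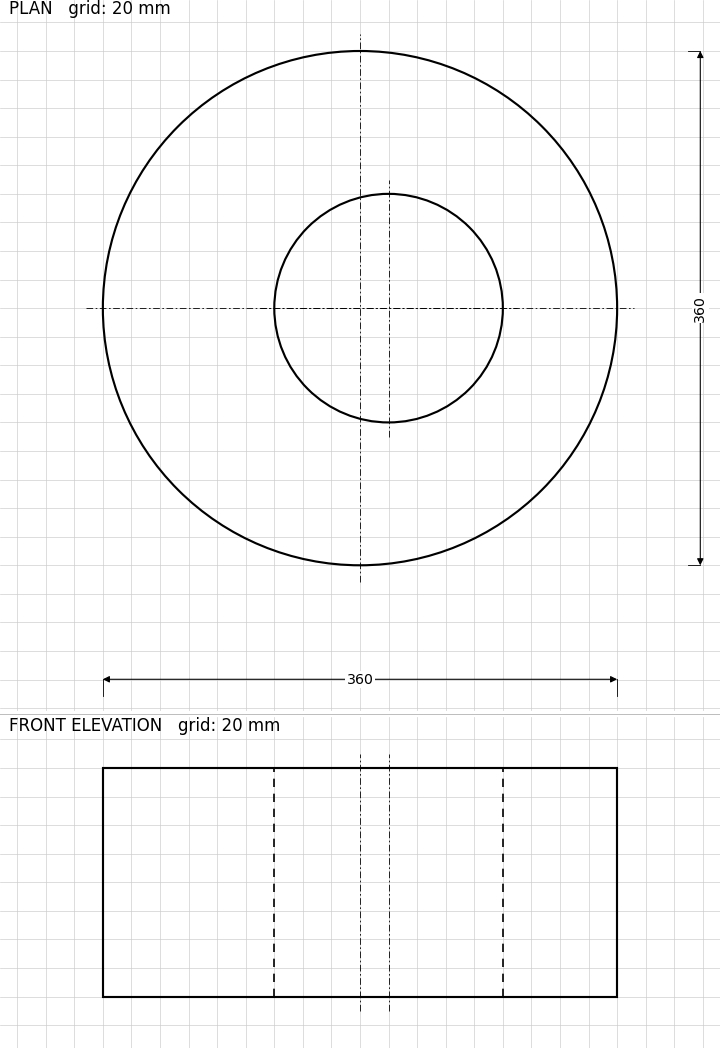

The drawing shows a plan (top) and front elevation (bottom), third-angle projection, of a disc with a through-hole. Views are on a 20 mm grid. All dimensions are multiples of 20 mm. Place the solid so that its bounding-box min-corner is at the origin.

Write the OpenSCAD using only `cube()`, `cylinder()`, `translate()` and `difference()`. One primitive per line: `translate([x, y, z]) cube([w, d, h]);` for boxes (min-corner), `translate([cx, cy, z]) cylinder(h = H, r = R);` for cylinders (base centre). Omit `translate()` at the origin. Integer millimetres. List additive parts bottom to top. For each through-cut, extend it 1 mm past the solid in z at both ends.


difference() {
  translate([180, 180, 0]) cylinder(h = 160, r = 180);
  translate([200, 180, -1]) cylinder(h = 162, r = 80);
}


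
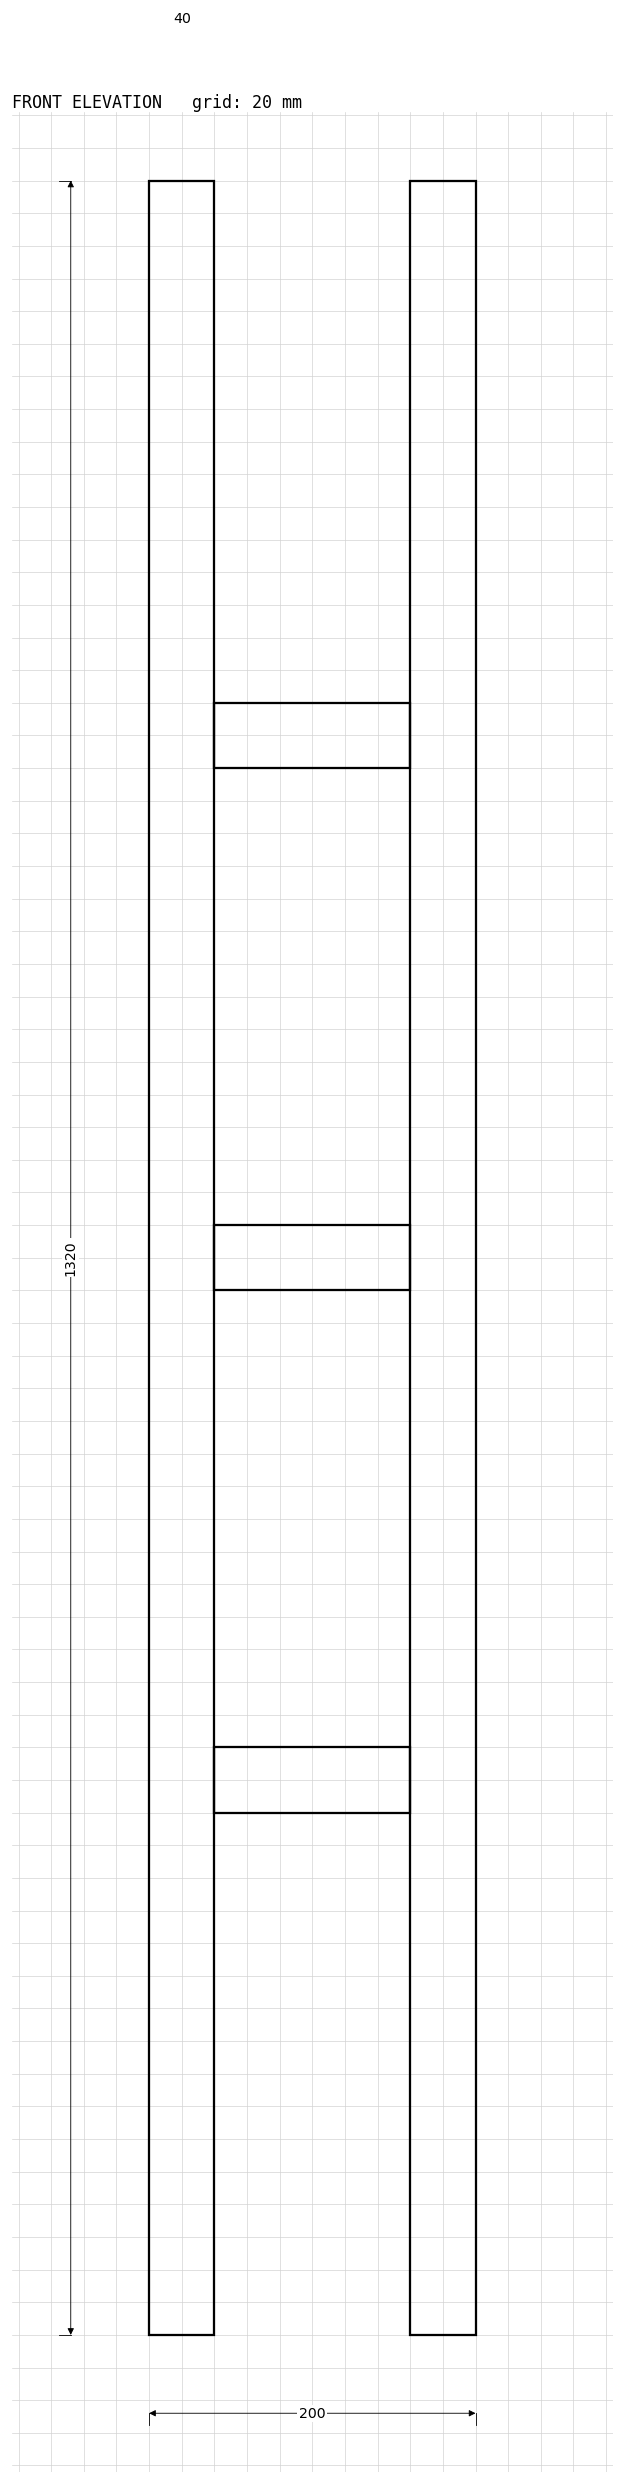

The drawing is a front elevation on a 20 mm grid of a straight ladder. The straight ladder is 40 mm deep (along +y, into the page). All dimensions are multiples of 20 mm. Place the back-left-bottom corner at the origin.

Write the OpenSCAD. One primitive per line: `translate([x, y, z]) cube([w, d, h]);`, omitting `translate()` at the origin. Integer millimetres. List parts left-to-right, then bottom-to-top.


cube([40, 40, 1320]);
translate([40, 0, 320]) cube([120, 40, 40]);
translate([40, 0, 640]) cube([120, 40, 40]);
translate([40, 0, 960]) cube([120, 40, 40]);
translate([160, 0, 0]) cube([40, 40, 1320]);
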